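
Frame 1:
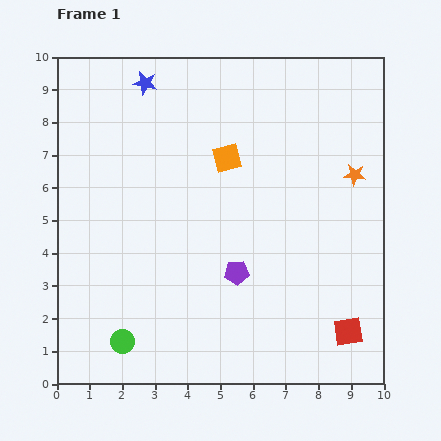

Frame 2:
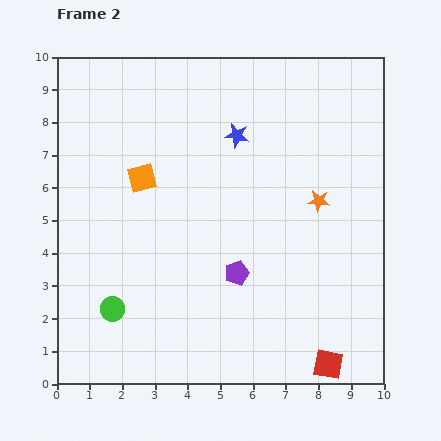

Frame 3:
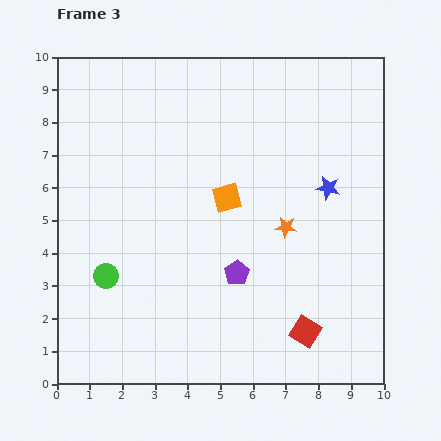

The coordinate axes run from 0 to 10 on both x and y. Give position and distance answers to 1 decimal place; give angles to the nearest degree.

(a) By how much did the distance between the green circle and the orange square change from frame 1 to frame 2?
-2.3

Distance in frame 1: 6.4. Distance in frame 2: 4.1.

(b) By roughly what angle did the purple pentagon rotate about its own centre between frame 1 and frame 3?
30° counter-clockwise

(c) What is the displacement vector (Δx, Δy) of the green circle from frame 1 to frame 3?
(-0.5, 2.0)

The green circle was at (2.0, 1.3) in frame 1 and (1.5, 3.3) in frame 3.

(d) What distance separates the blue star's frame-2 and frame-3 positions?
3.2

The blue star moved from (5.5, 7.6) to (8.3, 6.0), a distance of √(2.8² + 1.6²) ≈ 3.2.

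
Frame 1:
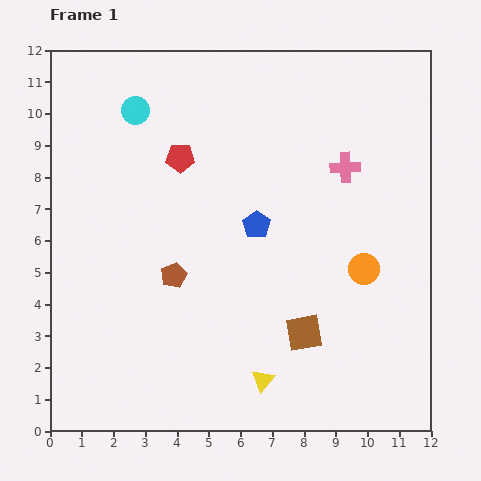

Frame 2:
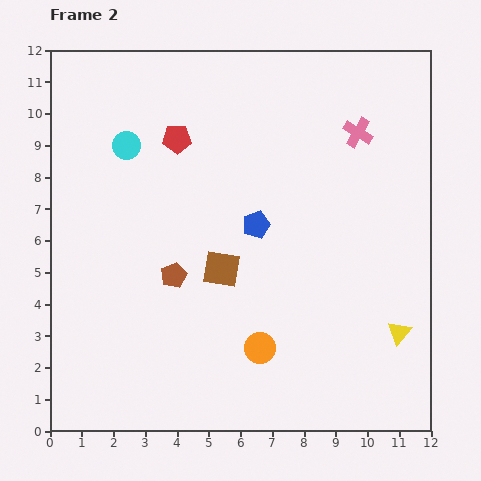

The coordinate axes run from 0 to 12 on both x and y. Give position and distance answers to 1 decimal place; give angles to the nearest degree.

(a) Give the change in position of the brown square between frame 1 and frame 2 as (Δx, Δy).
(-2.6, 2.0)

The brown square was at (8.0, 3.1) in frame 1 and (5.4, 5.1) in frame 2.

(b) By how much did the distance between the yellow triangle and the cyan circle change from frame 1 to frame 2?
+1.0

Distance in frame 1: 9.4. Distance in frame 2: 10.4.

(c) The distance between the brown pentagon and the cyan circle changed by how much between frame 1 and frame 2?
-0.9

Distance in frame 1: 5.3. Distance in frame 2: 4.4.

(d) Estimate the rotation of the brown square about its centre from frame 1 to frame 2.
20° clockwise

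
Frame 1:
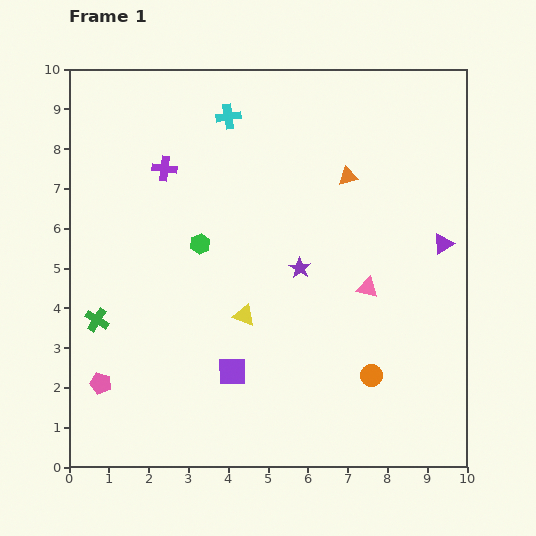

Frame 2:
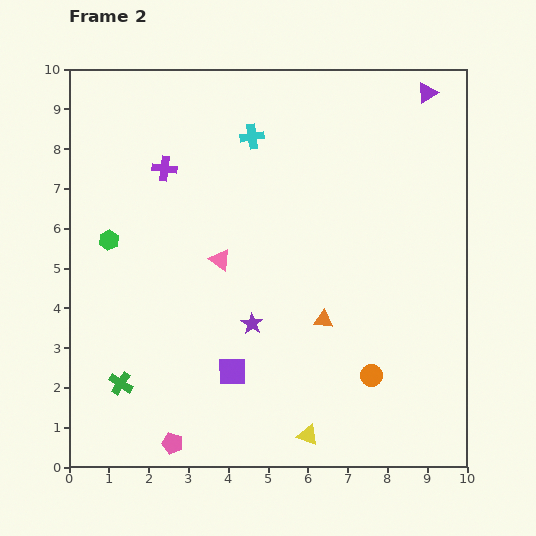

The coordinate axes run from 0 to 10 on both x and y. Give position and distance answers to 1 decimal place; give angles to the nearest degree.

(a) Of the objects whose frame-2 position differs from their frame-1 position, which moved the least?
the cyan cross

(moved 0.8)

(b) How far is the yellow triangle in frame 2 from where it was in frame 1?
3.4

The yellow triangle moved from (4.4, 3.8) to (6.0, 0.8), a distance of √(1.6² + 3.0²) ≈ 3.4.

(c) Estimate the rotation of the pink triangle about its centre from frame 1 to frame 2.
23° clockwise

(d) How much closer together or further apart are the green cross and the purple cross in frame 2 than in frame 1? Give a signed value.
+1.3

Distance in frame 1: 4.2. Distance in frame 2: 5.5.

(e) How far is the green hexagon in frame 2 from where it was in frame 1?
2.3

The green hexagon moved from (3.3, 5.6) to (1.0, 5.7), a distance of √(2.3² + 0.1²) ≈ 2.3.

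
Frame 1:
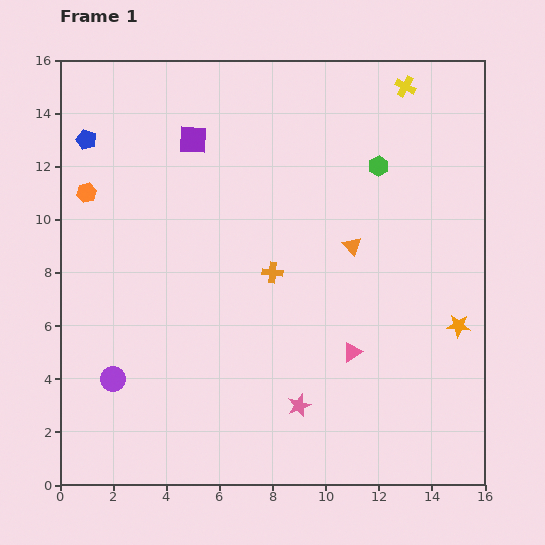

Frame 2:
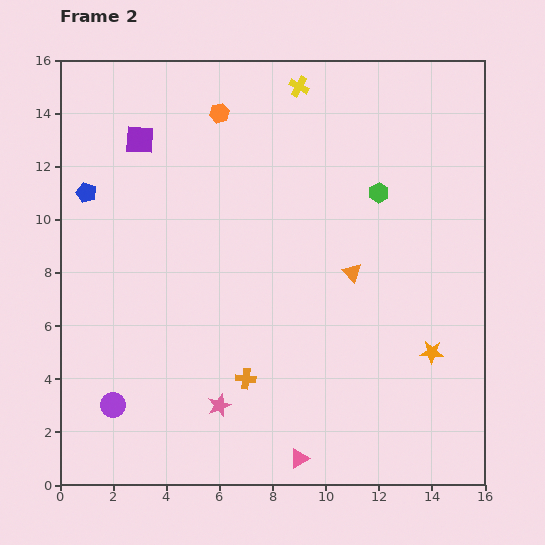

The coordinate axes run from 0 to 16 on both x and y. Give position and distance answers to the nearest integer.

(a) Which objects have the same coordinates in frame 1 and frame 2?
none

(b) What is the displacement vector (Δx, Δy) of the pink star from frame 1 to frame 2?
(-3, 0)

The pink star was at (9, 3) in frame 1 and (6, 3) in frame 2.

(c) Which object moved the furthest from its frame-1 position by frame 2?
the orange hexagon

(moved 6; next 4)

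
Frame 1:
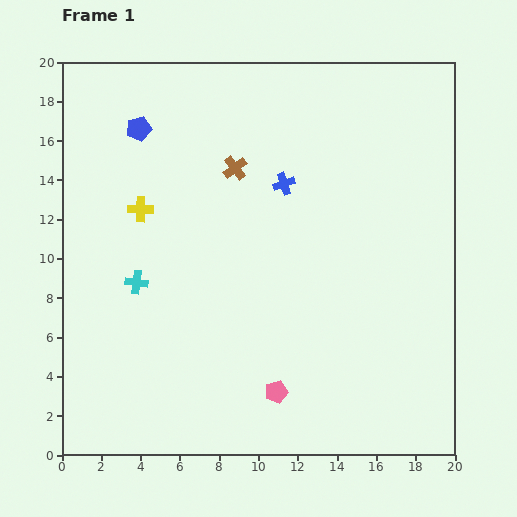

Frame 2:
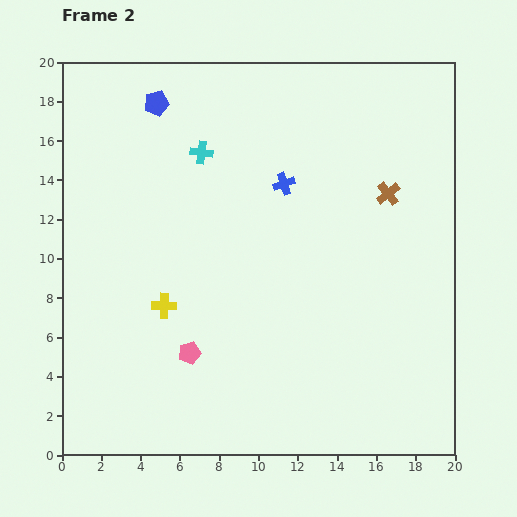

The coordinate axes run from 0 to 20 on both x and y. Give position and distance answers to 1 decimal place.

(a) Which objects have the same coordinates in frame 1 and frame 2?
the blue cross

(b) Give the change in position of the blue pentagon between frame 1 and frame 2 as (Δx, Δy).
(0.9, 1.3)

The blue pentagon was at (3.9, 16.6) in frame 1 and (4.8, 17.9) in frame 2.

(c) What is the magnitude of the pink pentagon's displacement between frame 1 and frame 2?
4.8

The pink pentagon moved from (10.9, 3.2) to (6.5, 5.2), a distance of √(4.4² + 2.0²) ≈ 4.8.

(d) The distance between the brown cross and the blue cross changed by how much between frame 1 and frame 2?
+2.7

Distance in frame 1: 2.6. Distance in frame 2: 5.3.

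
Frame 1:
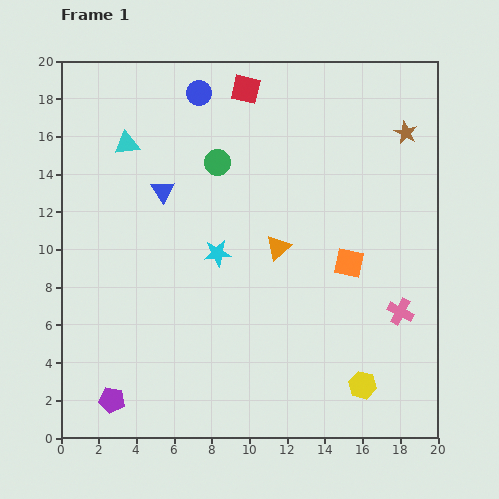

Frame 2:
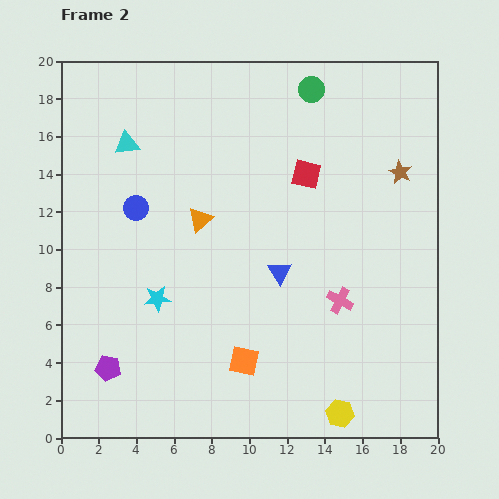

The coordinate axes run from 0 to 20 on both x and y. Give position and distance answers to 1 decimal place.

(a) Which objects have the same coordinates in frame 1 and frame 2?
the cyan triangle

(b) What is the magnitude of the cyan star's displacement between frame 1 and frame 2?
4.0

The cyan star moved from (8.3, 9.8) to (5.1, 7.4), a distance of √(3.2² + 2.4²) ≈ 4.0.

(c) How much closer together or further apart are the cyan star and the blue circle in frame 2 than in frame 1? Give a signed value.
-3.7

Distance in frame 1: 8.6. Distance in frame 2: 4.9.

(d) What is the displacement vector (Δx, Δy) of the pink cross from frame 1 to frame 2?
(-3.2, 0.6)

The pink cross was at (18.0, 6.7) in frame 1 and (14.8, 7.3) in frame 2.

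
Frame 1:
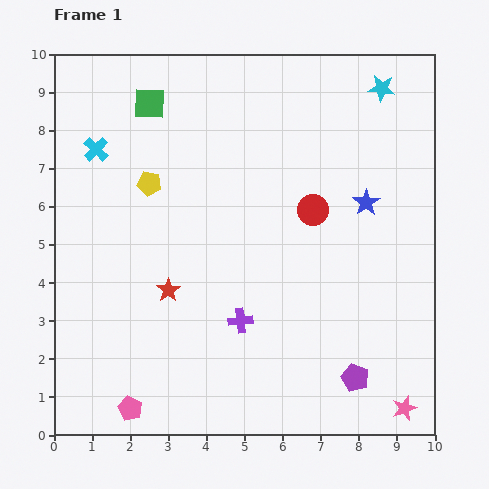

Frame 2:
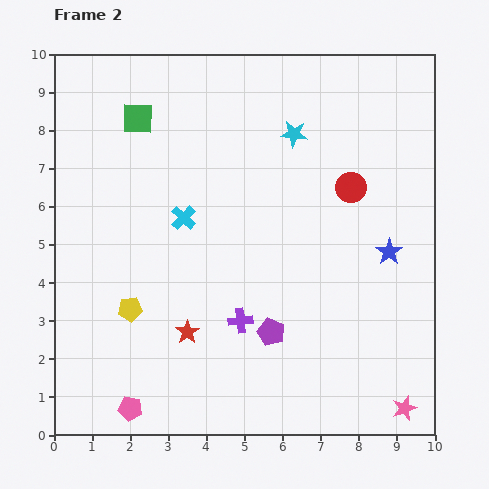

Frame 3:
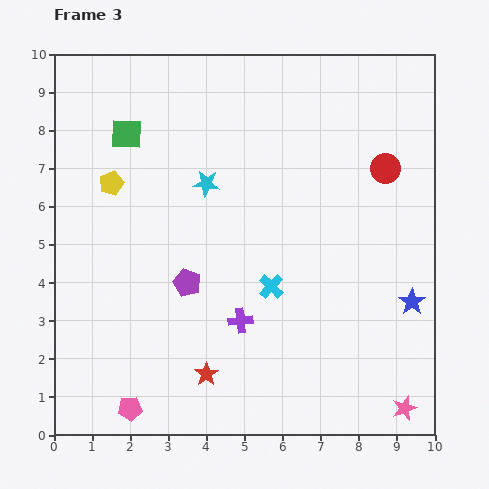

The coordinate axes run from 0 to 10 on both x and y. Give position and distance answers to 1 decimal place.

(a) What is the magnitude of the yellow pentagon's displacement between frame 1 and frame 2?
3.3

The yellow pentagon moved from (2.5, 6.6) to (2.0, 3.3), a distance of √(0.5² + 3.3²) ≈ 3.3.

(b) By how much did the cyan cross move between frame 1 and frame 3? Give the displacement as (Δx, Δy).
(4.6, -3.6)

The cyan cross was at (1.1, 7.5) in frame 1 and (5.7, 3.9) in frame 3.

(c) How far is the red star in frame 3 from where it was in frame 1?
2.4

The red star moved from (3.0, 3.8) to (4.0, 1.6), a distance of √(1.0² + 2.2²) ≈ 2.4.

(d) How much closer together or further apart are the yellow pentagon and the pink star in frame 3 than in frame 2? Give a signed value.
+2.0

Distance in frame 2: 7.7. Distance in frame 3: 9.7.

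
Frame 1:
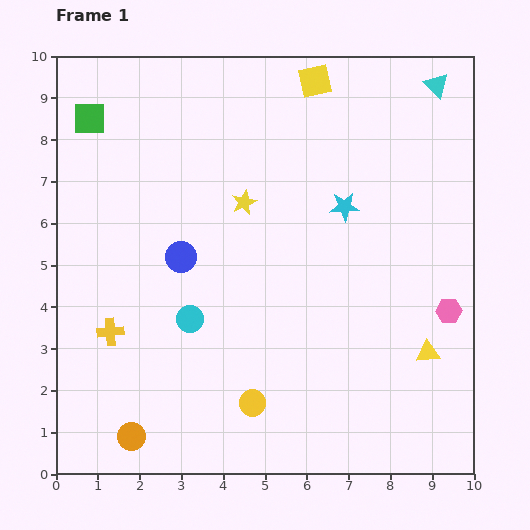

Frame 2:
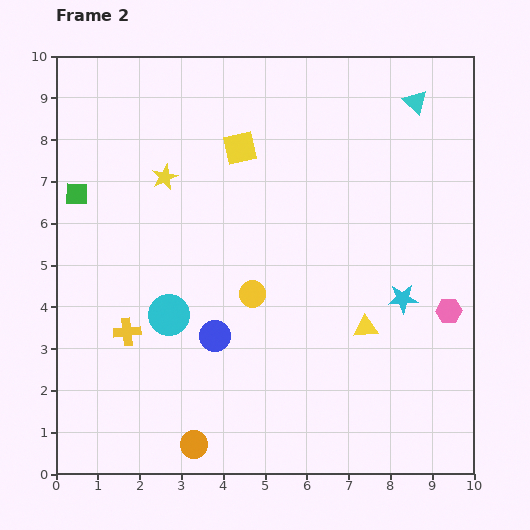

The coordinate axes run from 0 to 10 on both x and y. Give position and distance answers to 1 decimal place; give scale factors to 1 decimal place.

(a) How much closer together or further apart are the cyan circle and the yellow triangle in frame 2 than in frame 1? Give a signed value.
-1.1

Distance in frame 1: 5.8. Distance in frame 2: 4.7.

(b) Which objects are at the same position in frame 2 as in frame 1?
the pink hexagon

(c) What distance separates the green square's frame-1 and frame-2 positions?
1.8

The green square moved from (0.8, 8.5) to (0.5, 6.7), a distance of √(0.3² + 1.8²) ≈ 1.8.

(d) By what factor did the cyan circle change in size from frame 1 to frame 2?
1.6×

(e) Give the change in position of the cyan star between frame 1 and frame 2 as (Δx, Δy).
(1.4, -2.2)

The cyan star was at (6.9, 6.4) in frame 1 and (8.3, 4.2) in frame 2.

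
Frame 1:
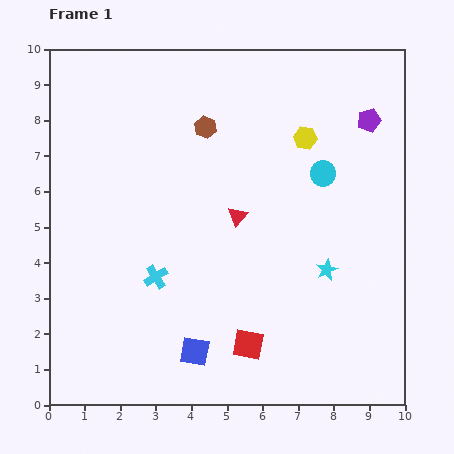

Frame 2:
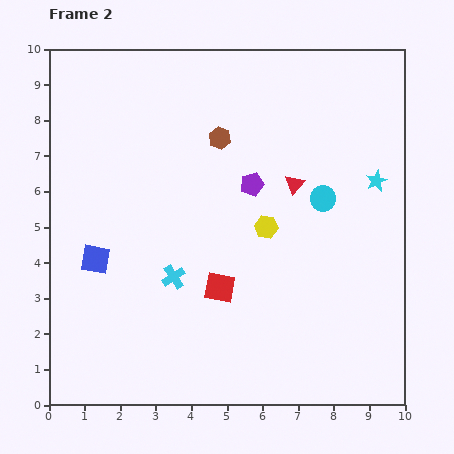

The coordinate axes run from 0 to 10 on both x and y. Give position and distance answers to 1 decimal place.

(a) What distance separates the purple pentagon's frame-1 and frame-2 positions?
3.8

The purple pentagon moved from (9.0, 8.0) to (5.7, 6.2), a distance of √(3.3² + 1.8²) ≈ 3.8.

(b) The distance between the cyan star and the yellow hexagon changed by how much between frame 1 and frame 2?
-0.3

Distance in frame 1: 3.7. Distance in frame 2: 3.4.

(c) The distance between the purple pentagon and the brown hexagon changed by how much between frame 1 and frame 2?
-3.0

Distance in frame 1: 4.6. Distance in frame 2: 1.6.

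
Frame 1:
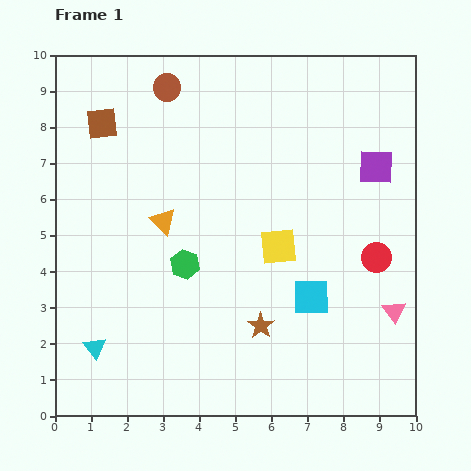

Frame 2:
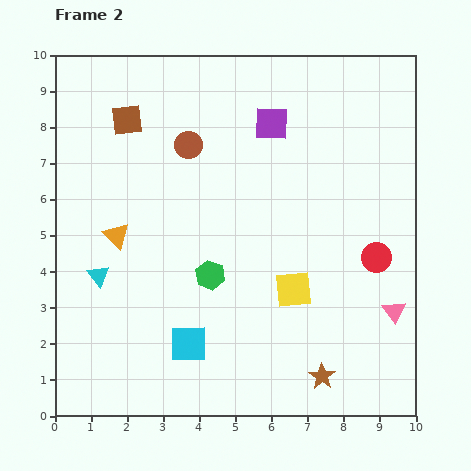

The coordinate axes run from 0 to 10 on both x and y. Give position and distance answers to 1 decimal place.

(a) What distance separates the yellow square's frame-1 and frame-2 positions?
1.3

The yellow square moved from (6.2, 4.7) to (6.6, 3.5), a distance of √(0.4² + 1.2²) ≈ 1.3.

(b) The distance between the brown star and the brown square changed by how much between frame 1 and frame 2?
+1.8

Distance in frame 1: 7.1. Distance in frame 2: 8.9.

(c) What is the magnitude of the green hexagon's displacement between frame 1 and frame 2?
0.8

The green hexagon moved from (3.6, 4.2) to (4.3, 3.9), a distance of √(0.7² + 0.3²) ≈ 0.8.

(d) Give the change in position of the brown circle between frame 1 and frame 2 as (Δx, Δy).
(0.6, -1.6)

The brown circle was at (3.1, 9.1) in frame 1 and (3.7, 7.5) in frame 2.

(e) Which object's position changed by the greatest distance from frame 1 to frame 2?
the cyan square

(moved 3.6; next 3.1)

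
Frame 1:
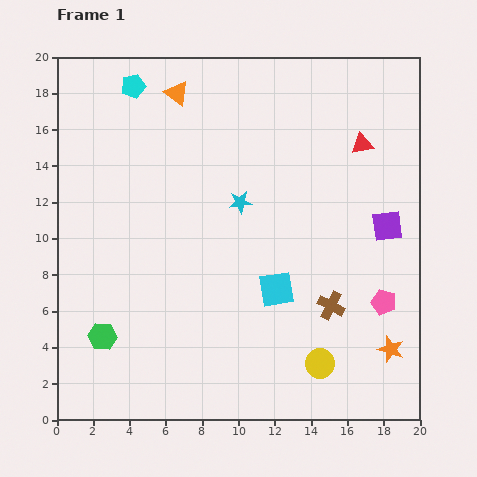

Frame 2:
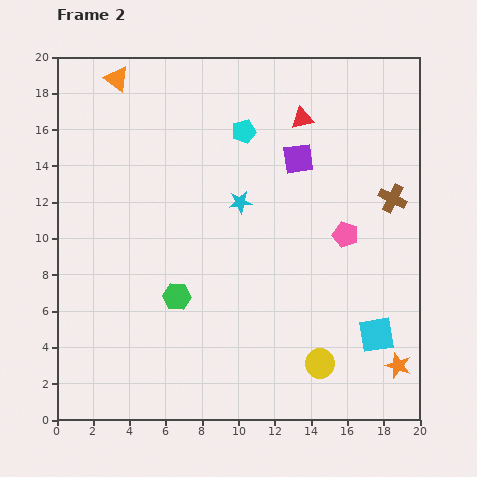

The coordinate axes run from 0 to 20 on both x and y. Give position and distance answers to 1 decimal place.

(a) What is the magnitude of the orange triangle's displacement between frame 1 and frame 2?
3.4

The orange triangle moved from (6.6, 18.0) to (3.3, 18.8), a distance of √(3.3² + 0.8²) ≈ 3.4.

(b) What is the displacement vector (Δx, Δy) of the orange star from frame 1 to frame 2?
(0.4, -0.9)

The orange star was at (18.4, 3.9) in frame 1 and (18.8, 3.0) in frame 2.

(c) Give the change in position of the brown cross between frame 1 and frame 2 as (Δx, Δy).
(3.4, 5.9)

The brown cross was at (15.1, 6.3) in frame 1 and (18.5, 12.2) in frame 2.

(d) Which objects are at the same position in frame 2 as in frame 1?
the yellow circle, the cyan star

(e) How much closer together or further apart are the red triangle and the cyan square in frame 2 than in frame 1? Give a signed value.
+3.3

Distance in frame 1: 9.3. Distance in frame 2: 12.6.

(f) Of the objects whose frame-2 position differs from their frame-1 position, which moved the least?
the orange star

(moved 1.0)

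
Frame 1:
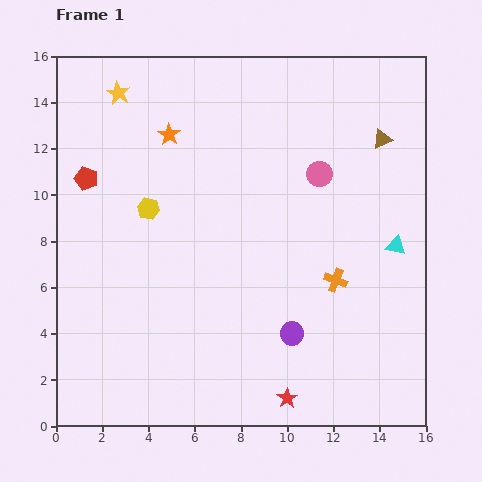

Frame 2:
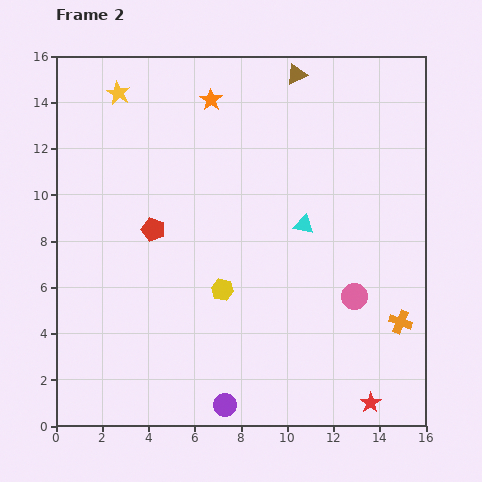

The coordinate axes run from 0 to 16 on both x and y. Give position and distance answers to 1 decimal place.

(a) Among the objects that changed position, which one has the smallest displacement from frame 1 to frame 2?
the orange star

(moved 2.3)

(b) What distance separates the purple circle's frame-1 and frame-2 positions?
4.2

The purple circle moved from (10.2, 4.0) to (7.3, 0.9), a distance of √(2.9² + 3.1²) ≈ 4.2.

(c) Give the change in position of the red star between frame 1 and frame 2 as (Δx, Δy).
(3.6, -0.2)

The red star was at (10.0, 1.2) in frame 1 and (13.6, 1.0) in frame 2.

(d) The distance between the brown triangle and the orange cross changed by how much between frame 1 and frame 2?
+5.2

Distance in frame 1: 6.4. Distance in frame 2: 11.6.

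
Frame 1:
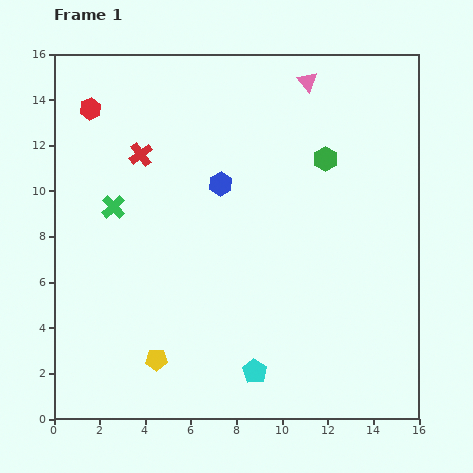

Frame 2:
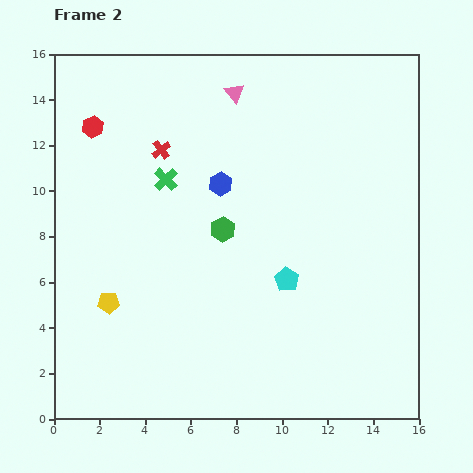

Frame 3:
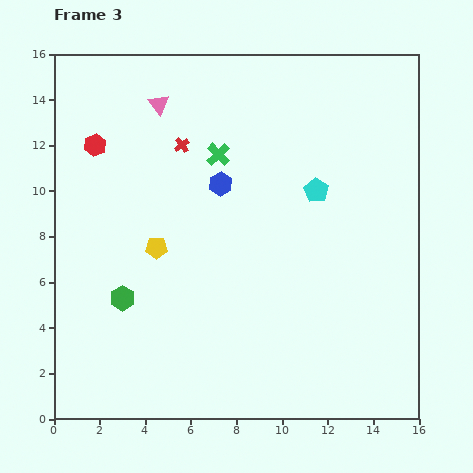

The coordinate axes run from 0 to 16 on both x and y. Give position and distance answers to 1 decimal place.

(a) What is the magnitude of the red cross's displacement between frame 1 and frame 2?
0.9

The red cross moved from (3.8, 11.6) to (4.7, 11.8), a distance of √(0.9² + 0.2²) ≈ 0.9.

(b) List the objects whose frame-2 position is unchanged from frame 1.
the blue hexagon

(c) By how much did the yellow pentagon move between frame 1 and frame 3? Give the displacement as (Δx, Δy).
(0.0, 4.9)

The yellow pentagon was at (4.5, 2.6) in frame 1 and (4.5, 7.5) in frame 3.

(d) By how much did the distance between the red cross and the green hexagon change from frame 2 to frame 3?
+2.8

Distance in frame 2: 4.4. Distance in frame 3: 7.2.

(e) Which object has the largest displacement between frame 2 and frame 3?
the green hexagon

(moved 5.3; next 4.1)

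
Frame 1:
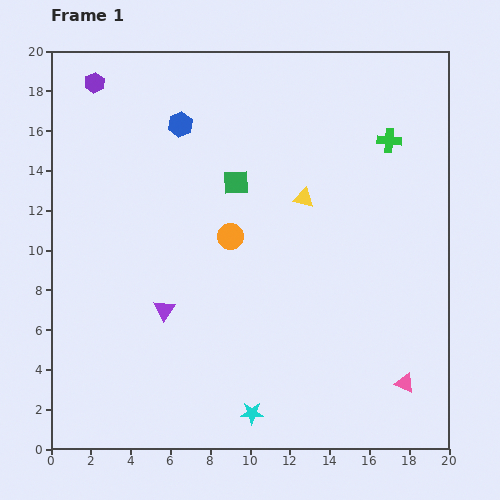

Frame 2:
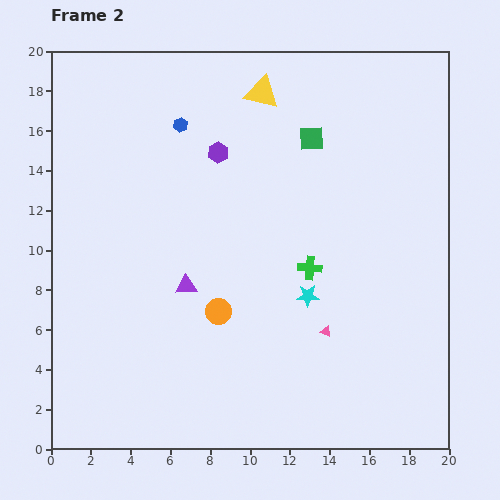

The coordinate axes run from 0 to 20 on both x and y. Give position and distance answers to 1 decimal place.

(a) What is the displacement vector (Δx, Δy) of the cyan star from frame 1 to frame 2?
(2.8, 5.9)

The cyan star was at (10.1, 1.8) in frame 1 and (12.9, 7.7) in frame 2.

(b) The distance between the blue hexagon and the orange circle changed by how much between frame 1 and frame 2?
+3.5

Distance in frame 1: 6.1. Distance in frame 2: 9.6.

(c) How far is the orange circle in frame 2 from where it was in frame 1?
3.8

The orange circle moved from (9.0, 10.7) to (8.4, 6.9), a distance of √(0.6² + 3.8²) ≈ 3.8.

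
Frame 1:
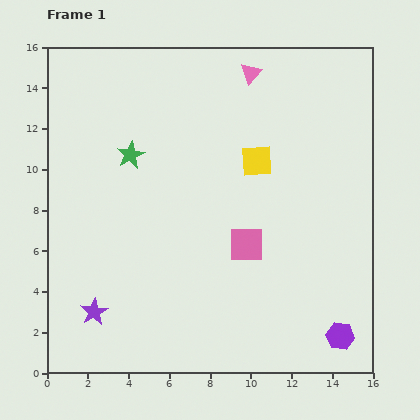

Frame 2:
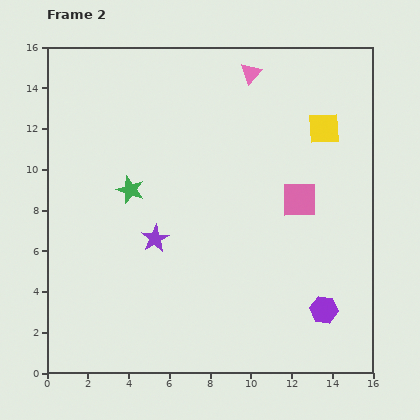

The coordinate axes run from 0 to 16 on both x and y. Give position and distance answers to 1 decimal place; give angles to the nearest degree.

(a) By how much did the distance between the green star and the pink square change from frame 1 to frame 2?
+1.1

Distance in frame 1: 7.2. Distance in frame 2: 8.3.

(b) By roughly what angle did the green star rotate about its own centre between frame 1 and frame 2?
27° counter-clockwise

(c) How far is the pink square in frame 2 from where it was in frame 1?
3.4

The pink square moved from (9.8, 6.3) to (12.4, 8.5), a distance of √(2.6² + 2.2²) ≈ 3.4.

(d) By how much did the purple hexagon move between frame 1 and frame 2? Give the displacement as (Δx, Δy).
(-0.8, 1.3)

The purple hexagon was at (14.4, 1.8) in frame 1 and (13.6, 3.1) in frame 2.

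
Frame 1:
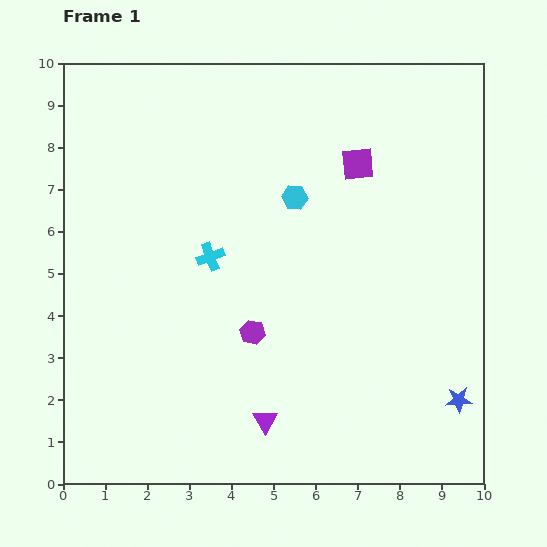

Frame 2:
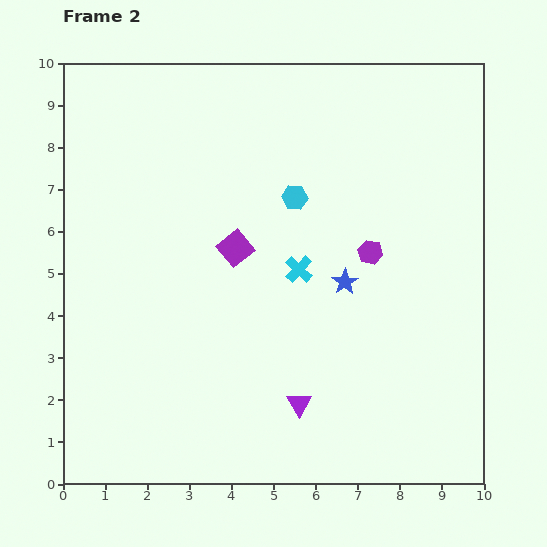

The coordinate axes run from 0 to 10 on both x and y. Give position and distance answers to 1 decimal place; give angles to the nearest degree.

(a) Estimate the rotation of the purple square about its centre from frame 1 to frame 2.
34° counter-clockwise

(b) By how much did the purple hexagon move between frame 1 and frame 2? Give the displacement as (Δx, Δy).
(2.8, 1.9)

The purple hexagon was at (4.5, 3.6) in frame 1 and (7.3, 5.5) in frame 2.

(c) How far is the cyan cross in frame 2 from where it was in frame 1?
2.1

The cyan cross moved from (3.5, 5.4) to (5.6, 5.1), a distance of √(2.1² + 0.3²) ≈ 2.1.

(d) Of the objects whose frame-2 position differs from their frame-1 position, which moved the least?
the purple triangle

(moved 0.9)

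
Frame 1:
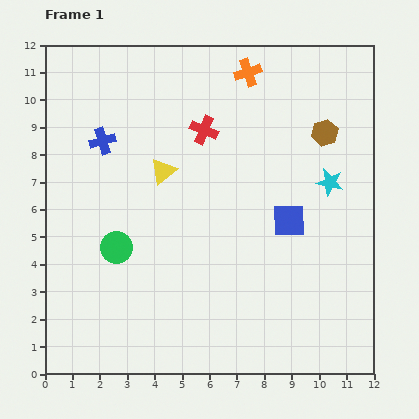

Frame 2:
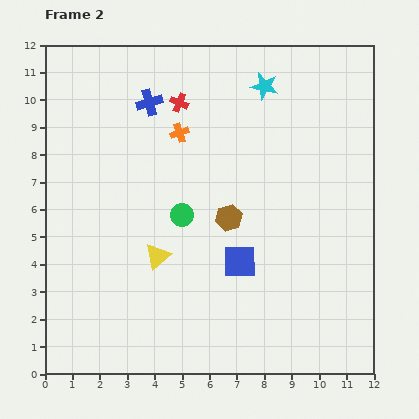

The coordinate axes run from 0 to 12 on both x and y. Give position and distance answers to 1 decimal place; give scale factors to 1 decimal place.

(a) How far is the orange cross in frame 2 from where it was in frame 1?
3.3

The orange cross moved from (7.4, 11.0) to (4.9, 8.8), a distance of √(2.5² + 2.2²) ≈ 3.3.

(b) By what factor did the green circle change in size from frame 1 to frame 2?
0.7×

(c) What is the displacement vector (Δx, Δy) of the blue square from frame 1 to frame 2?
(-1.8, -1.5)

The blue square was at (8.9, 5.6) in frame 1 and (7.1, 4.1) in frame 2.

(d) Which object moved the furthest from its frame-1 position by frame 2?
the brown hexagon

(moved 4.7; next 4.2)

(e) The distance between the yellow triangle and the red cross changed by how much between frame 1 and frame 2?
+3.6

Distance in frame 1: 2.1. Distance in frame 2: 5.7.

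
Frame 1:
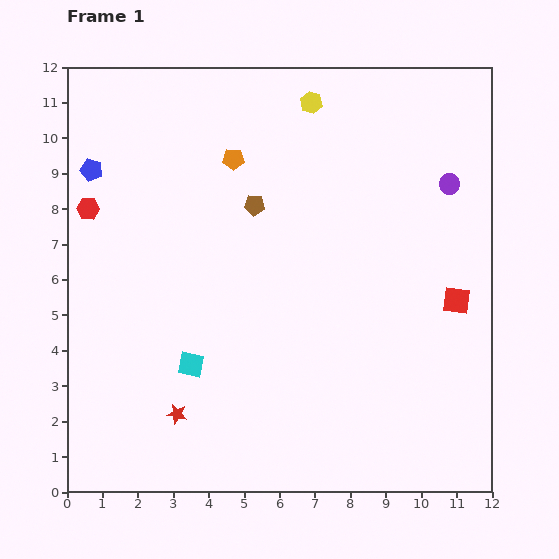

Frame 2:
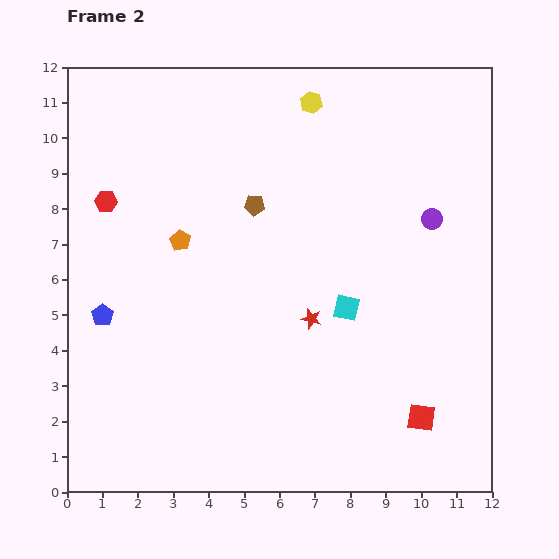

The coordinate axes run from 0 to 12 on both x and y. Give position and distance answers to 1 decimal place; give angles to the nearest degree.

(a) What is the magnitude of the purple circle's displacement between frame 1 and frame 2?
1.1

The purple circle moved from (10.8, 8.7) to (10.3, 7.7), a distance of √(0.5² + 1.0²) ≈ 1.1.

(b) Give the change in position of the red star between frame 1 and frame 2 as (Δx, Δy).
(3.8, 2.7)

The red star was at (3.1, 2.2) in frame 1 and (6.9, 4.9) in frame 2.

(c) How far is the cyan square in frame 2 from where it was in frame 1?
4.7

The cyan square moved from (3.5, 3.6) to (7.9, 5.2), a distance of √(4.4² + 1.6²) ≈ 4.7.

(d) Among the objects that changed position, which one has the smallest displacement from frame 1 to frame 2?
the red hexagon

(moved 0.5)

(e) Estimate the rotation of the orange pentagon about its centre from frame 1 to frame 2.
29° clockwise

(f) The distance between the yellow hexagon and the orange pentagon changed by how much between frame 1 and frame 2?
+2.7

Distance in frame 1: 2.7. Distance in frame 2: 5.4.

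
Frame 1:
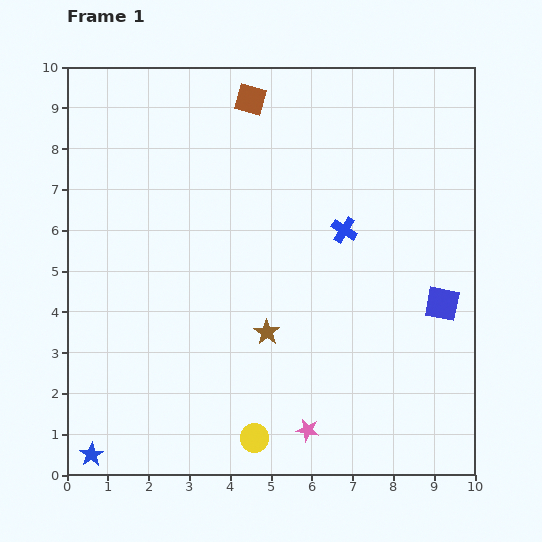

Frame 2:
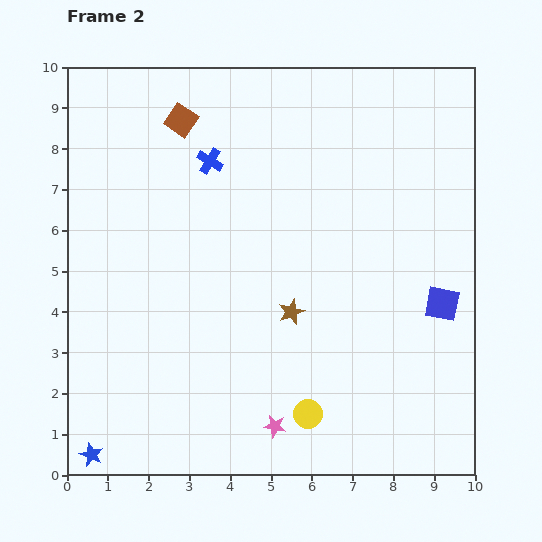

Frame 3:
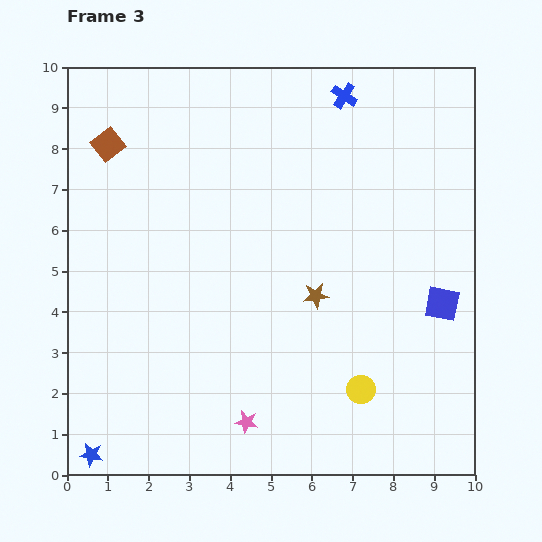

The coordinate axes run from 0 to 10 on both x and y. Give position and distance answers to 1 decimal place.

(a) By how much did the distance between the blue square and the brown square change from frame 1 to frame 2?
+0.9

Distance in frame 1: 6.9. Distance in frame 2: 7.8.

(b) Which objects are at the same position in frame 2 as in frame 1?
the blue square, the blue star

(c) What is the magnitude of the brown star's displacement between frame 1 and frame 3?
1.5

The brown star moved from (4.9, 3.5) to (6.1, 4.4), a distance of √(1.2² + 0.9²) ≈ 1.5.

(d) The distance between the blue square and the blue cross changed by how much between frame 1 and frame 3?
+2.6

Distance in frame 1: 3.0. Distance in frame 3: 5.6.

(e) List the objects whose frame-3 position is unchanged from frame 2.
the blue square, the blue star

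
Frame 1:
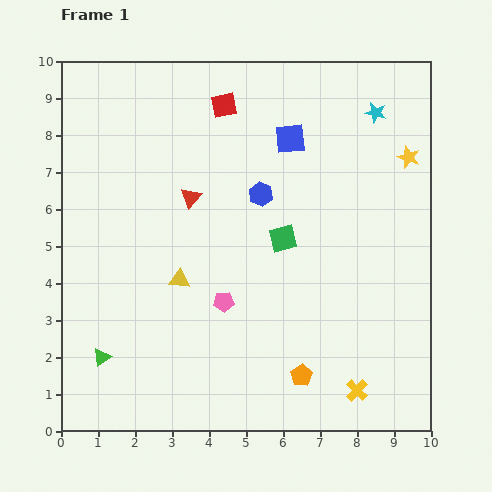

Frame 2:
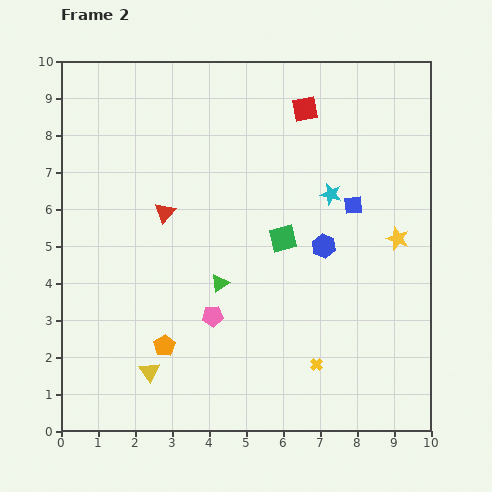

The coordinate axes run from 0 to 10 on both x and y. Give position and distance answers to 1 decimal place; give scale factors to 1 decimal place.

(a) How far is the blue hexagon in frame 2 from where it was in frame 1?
2.2

The blue hexagon moved from (5.4, 6.4) to (7.1, 5.0), a distance of √(1.7² + 1.4²) ≈ 2.2.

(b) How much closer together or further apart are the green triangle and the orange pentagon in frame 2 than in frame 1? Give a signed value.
-3.1

Distance in frame 1: 5.4. Distance in frame 2: 2.3.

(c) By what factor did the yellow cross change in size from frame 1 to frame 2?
0.6×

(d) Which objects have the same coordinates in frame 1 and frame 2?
the green square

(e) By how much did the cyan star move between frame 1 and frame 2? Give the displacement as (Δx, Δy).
(-1.2, -2.2)

The cyan star was at (8.5, 8.6) in frame 1 and (7.3, 6.4) in frame 2.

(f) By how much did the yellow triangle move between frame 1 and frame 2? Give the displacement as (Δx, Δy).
(-0.8, -2.5)

The yellow triangle was at (3.2, 4.1) in frame 1 and (2.4, 1.6) in frame 2.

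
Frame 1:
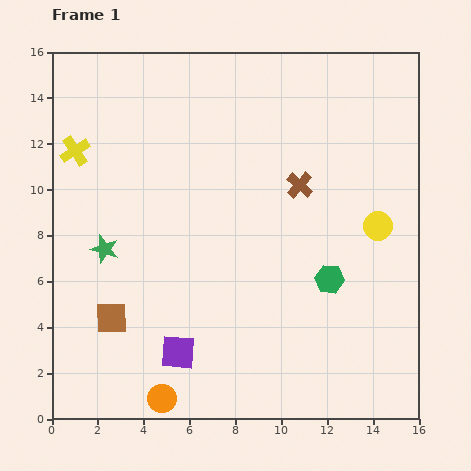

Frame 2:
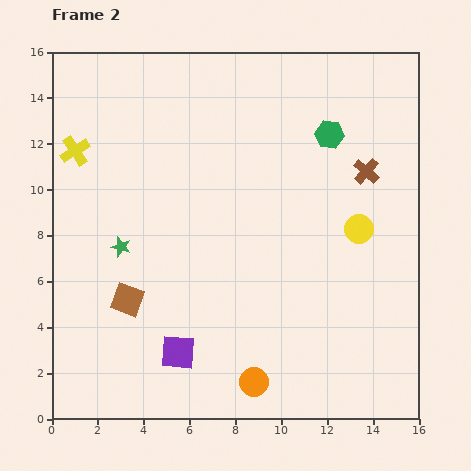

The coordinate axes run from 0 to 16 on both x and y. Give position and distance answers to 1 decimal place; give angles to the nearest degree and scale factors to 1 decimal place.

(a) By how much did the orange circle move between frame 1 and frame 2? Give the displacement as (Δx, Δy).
(4.0, 0.7)

The orange circle was at (4.8, 0.9) in frame 1 and (8.8, 1.6) in frame 2.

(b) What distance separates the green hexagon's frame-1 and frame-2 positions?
6.3

The green hexagon moved from (12.1, 6.1) to (12.1, 12.4), a distance of √(0.0² + 6.3²) ≈ 6.3.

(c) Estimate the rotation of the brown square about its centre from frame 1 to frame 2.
22° clockwise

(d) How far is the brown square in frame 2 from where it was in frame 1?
1.1

The brown square moved from (2.6, 4.4) to (3.3, 5.2), a distance of √(0.7² + 0.8²) ≈ 1.1.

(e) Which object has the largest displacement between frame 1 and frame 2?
the green hexagon

(moved 6.3; next 4.1)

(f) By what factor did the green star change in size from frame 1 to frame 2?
0.7×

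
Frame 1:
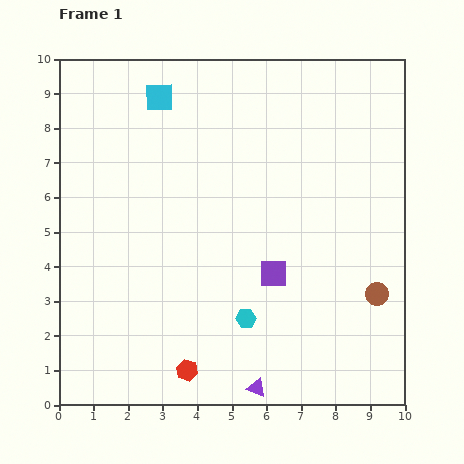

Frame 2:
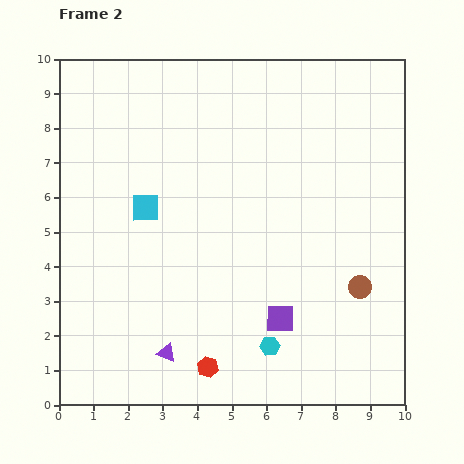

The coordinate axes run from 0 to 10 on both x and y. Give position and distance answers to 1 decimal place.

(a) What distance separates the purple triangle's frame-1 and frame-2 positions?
2.8

The purple triangle moved from (5.7, 0.5) to (3.1, 1.5), a distance of √(2.6² + 1.0²) ≈ 2.8.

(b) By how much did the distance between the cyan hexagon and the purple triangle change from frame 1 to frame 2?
+1.0

Distance in frame 1: 2.0. Distance in frame 2: 3.0.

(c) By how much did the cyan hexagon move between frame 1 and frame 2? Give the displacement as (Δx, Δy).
(0.7, -0.8)

The cyan hexagon was at (5.4, 2.5) in frame 1 and (6.1, 1.7) in frame 2.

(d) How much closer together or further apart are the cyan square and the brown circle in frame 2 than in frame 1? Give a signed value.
-1.9

Distance in frame 1: 8.5. Distance in frame 2: 6.6.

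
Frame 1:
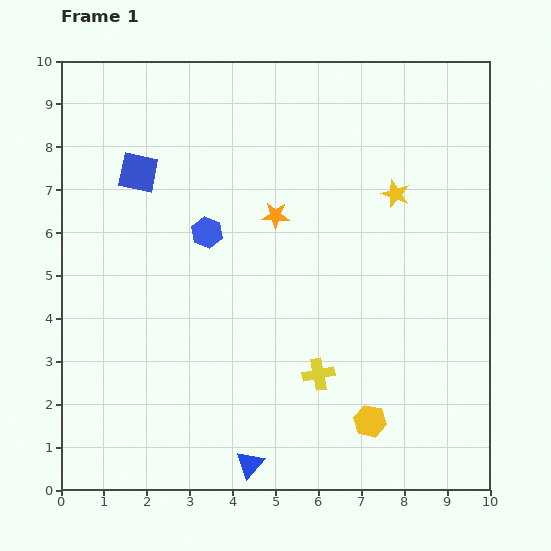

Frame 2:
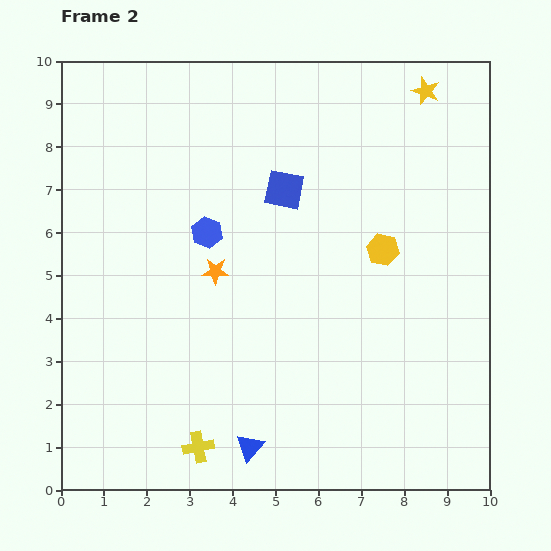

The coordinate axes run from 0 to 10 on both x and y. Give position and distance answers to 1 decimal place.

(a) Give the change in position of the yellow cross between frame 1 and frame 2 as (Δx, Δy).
(-2.8, -1.7)

The yellow cross was at (6.0, 2.7) in frame 1 and (3.2, 1.0) in frame 2.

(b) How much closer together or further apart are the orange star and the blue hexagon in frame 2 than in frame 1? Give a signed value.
-0.7

Distance in frame 1: 1.6. Distance in frame 2: 0.9.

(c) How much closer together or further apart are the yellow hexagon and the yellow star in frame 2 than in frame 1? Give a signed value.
-1.5

Distance in frame 1: 5.3. Distance in frame 2: 3.8.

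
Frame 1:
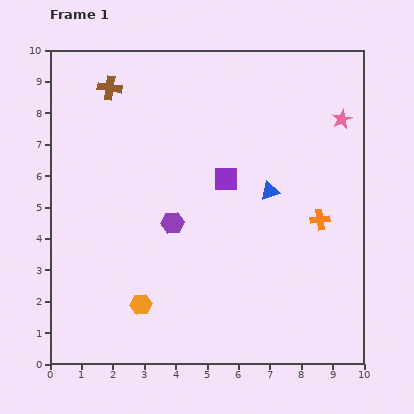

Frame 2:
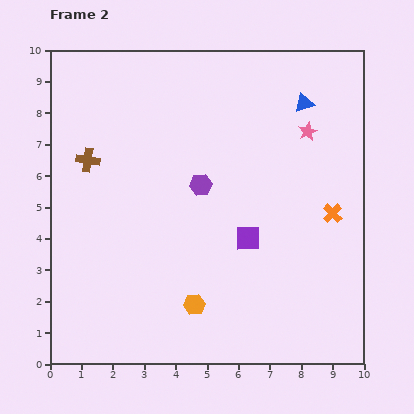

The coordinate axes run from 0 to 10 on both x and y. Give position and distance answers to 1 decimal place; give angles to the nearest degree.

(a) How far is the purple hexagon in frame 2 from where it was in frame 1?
1.5

The purple hexagon moved from (3.9, 4.5) to (4.8, 5.7), a distance of √(0.9² + 1.2²) ≈ 1.5.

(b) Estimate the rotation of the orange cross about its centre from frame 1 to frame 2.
39° counter-clockwise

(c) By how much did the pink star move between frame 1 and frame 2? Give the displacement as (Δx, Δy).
(-1.1, -0.4)

The pink star was at (9.3, 7.8) in frame 1 and (8.2, 7.4) in frame 2.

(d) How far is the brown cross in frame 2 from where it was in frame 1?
2.4

The brown cross moved from (1.9, 8.8) to (1.2, 6.5), a distance of √(0.7² + 2.3²) ≈ 2.4.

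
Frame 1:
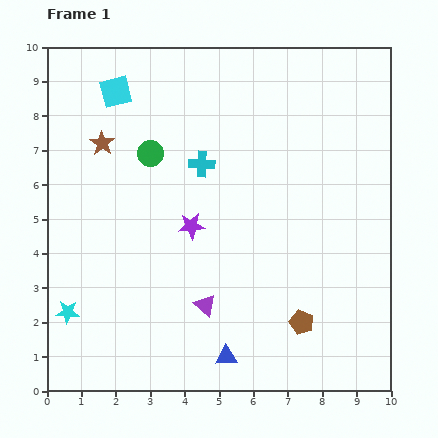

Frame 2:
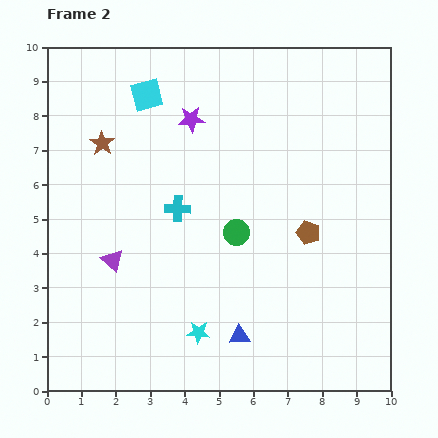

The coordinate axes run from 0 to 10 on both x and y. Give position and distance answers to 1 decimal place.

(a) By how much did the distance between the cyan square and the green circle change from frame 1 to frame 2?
+2.7

Distance in frame 1: 2.1. Distance in frame 2: 4.8.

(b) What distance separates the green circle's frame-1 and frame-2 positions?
3.4

The green circle moved from (3.0, 6.9) to (5.5, 4.6), a distance of √(2.5² + 2.3²) ≈ 3.4.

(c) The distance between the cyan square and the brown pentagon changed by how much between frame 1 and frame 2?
-2.4

Distance in frame 1: 8.6. Distance in frame 2: 6.2.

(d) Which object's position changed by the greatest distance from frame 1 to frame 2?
the cyan star

(moved 3.8; next 3.4)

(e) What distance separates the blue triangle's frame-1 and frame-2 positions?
0.7

The blue triangle moved from (5.2, 1.0) to (5.6, 1.6), a distance of √(0.4² + 0.6²) ≈ 0.7.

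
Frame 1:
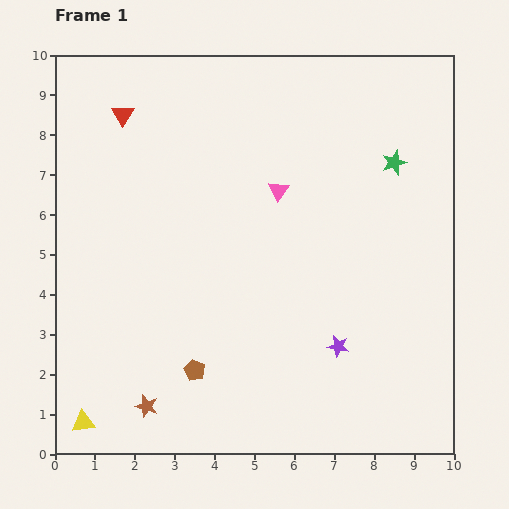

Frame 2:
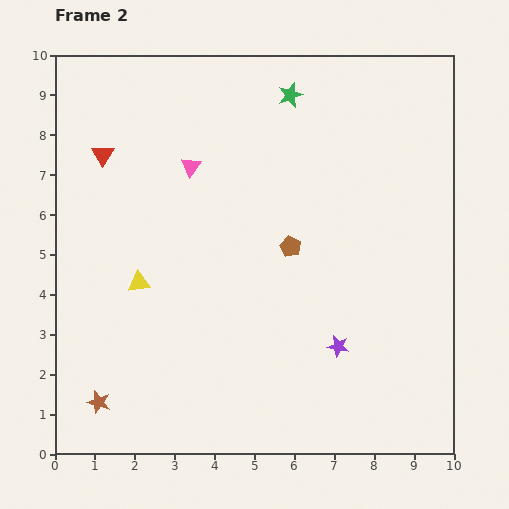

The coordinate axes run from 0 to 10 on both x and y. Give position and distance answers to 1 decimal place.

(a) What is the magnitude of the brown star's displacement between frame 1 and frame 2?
1.2

The brown star moved from (2.3, 1.2) to (1.1, 1.3), a distance of √(1.2² + 0.1²) ≈ 1.2.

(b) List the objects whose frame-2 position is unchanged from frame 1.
the purple star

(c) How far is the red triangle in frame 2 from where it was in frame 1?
1.1

The red triangle moved from (1.7, 8.5) to (1.2, 7.5), a distance of √(0.5² + 1.0²) ≈ 1.1.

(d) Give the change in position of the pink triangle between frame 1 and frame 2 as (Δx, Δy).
(-2.2, 0.6)

The pink triangle was at (5.6, 6.6) in frame 1 and (3.4, 7.2) in frame 2.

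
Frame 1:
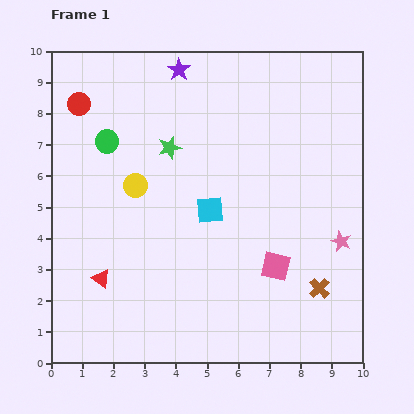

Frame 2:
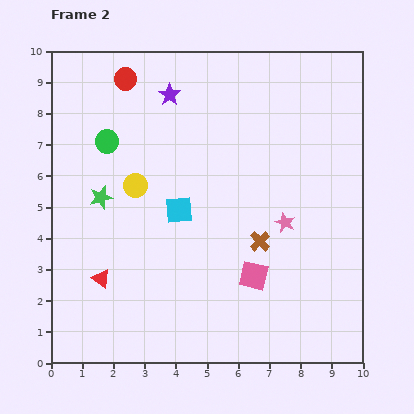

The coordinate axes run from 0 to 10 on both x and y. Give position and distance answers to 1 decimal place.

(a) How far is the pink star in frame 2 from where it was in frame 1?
1.9

The pink star moved from (9.3, 3.9) to (7.5, 4.5), a distance of √(1.8² + 0.6²) ≈ 1.9.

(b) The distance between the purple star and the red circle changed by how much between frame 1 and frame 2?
-1.9

Distance in frame 1: 3.4. Distance in frame 2: 1.5.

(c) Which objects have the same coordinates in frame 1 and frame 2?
the red triangle, the yellow circle, the green circle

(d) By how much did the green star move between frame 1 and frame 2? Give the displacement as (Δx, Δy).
(-2.2, -1.6)

The green star was at (3.8, 6.9) in frame 1 and (1.6, 5.3) in frame 2.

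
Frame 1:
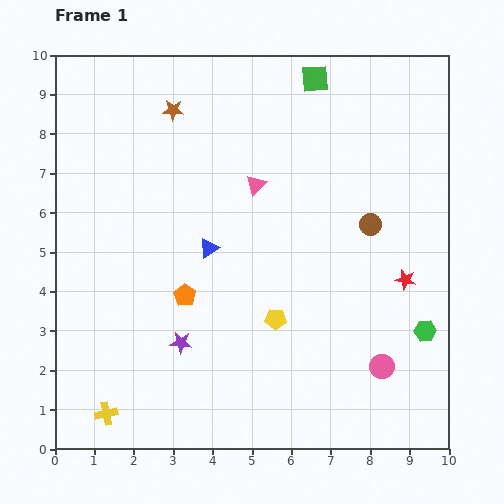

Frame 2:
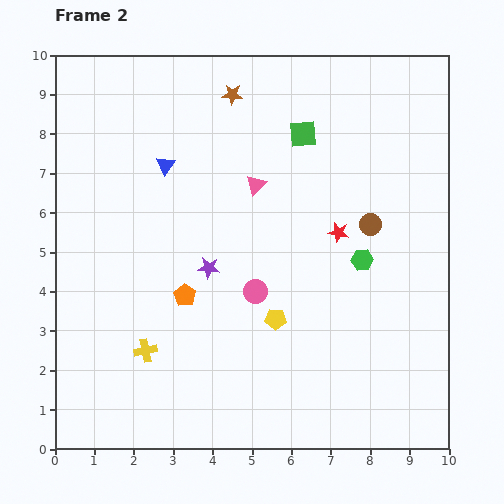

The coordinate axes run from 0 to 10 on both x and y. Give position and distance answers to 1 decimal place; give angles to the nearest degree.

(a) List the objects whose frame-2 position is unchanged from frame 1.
the orange pentagon, the brown circle, the pink triangle, the yellow pentagon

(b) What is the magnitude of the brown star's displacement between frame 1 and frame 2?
1.6

The brown star moved from (3.0, 8.6) to (4.5, 9.0), a distance of √(1.5² + 0.4²) ≈ 1.6.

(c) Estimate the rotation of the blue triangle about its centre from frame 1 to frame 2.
23° counter-clockwise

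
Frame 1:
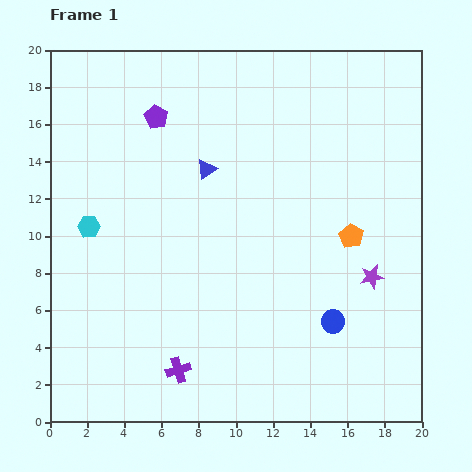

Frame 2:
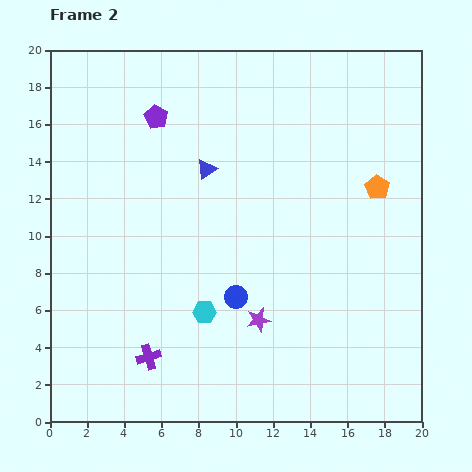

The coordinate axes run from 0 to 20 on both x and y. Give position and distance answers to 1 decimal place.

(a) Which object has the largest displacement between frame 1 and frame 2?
the cyan hexagon

(moved 7.7; next 6.5)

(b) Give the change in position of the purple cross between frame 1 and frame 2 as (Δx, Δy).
(-1.6, 0.7)

The purple cross was at (6.9, 2.8) in frame 1 and (5.3, 3.5) in frame 2.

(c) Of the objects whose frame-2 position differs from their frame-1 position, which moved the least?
the purple cross

(moved 1.7)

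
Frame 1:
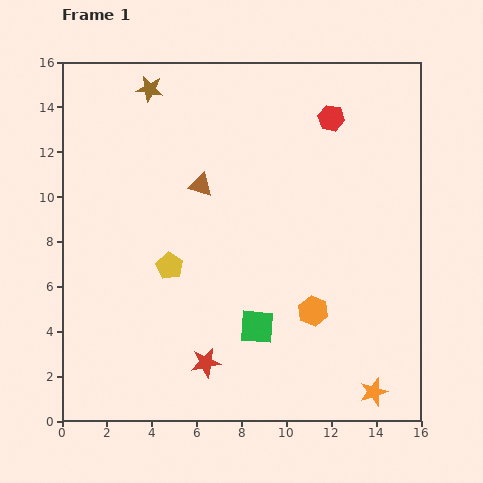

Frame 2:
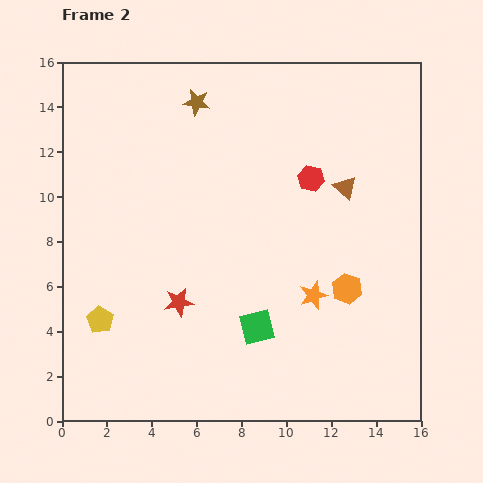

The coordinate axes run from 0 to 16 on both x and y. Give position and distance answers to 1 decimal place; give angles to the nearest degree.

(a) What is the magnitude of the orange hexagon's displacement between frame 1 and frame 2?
1.8

The orange hexagon moved from (11.2, 4.9) to (12.7, 5.9), a distance of √(1.5² + 1.0²) ≈ 1.8.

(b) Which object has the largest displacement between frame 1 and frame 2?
the brown triangle

(moved 6.4; next 5.1)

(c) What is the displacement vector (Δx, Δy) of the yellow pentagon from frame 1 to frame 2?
(-3.1, -2.4)

The yellow pentagon was at (4.8, 6.9) in frame 1 and (1.7, 4.5) in frame 2.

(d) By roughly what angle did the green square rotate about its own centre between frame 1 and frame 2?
19° counter-clockwise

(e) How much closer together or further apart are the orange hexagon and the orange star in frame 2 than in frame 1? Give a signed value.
-3.0

Distance in frame 1: 4.5. Distance in frame 2: 1.5.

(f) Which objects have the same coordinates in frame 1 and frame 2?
the green square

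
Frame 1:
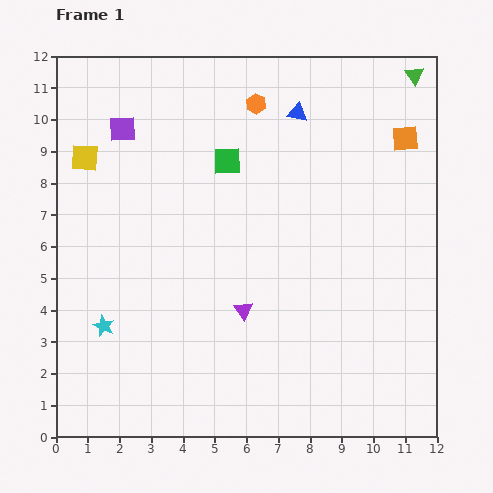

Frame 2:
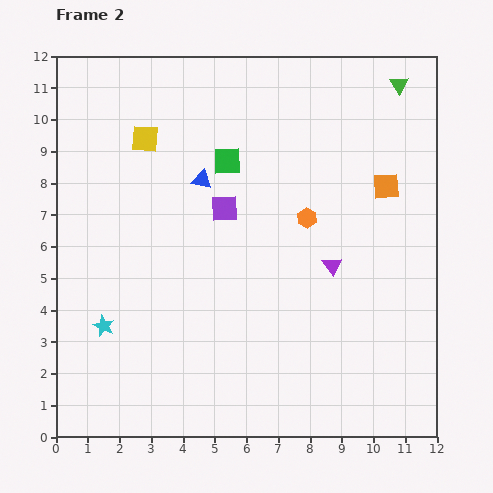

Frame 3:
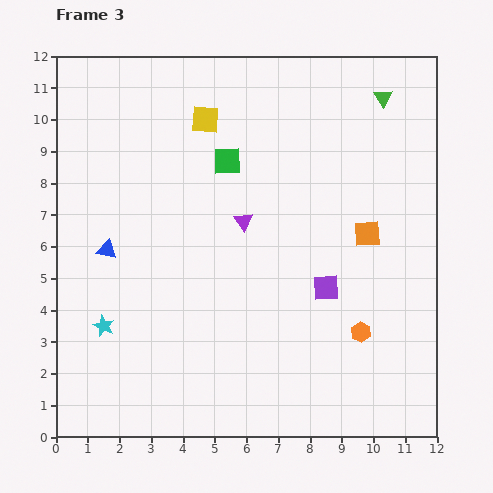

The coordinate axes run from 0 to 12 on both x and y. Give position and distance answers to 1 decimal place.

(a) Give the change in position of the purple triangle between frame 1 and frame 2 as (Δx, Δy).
(2.8, 1.4)

The purple triangle was at (5.9, 4.0) in frame 1 and (8.7, 5.4) in frame 2.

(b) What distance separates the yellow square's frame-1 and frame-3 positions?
4.0

The yellow square moved from (0.9, 8.8) to (4.7, 10.0), a distance of √(3.8² + 1.2²) ≈ 4.0.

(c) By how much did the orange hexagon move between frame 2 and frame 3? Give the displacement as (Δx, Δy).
(1.7, -3.6)

The orange hexagon was at (7.9, 6.9) in frame 2 and (9.6, 3.3) in frame 3.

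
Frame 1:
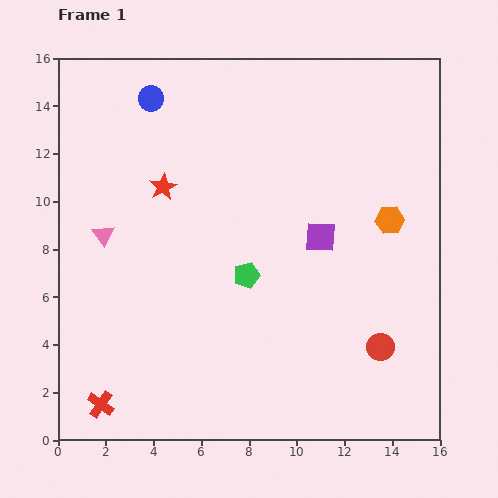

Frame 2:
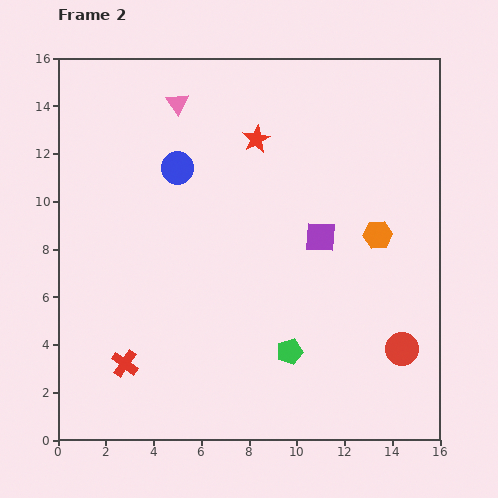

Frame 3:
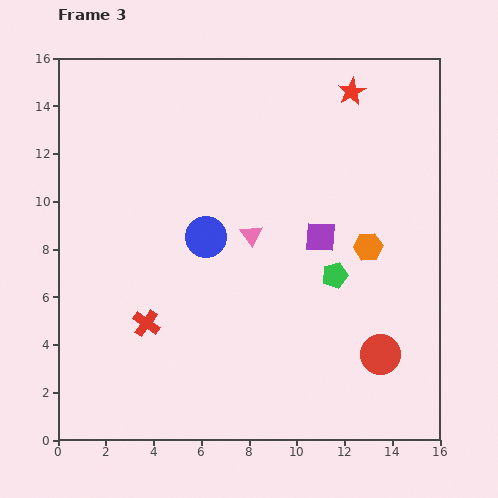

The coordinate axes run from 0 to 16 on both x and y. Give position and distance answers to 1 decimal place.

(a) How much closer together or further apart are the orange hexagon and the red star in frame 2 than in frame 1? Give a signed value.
-3.1

Distance in frame 1: 9.6. Distance in frame 2: 6.5.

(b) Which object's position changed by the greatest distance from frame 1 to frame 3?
the red star

(moved 8.9; next 6.2)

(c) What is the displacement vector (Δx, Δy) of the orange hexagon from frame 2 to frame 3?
(-0.4, -0.5)

The orange hexagon was at (13.4, 8.6) in frame 2 and (13.0, 8.1) in frame 3.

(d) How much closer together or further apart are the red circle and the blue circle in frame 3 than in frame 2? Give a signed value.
-3.3

Distance in frame 2: 12.1. Distance in frame 3: 8.8.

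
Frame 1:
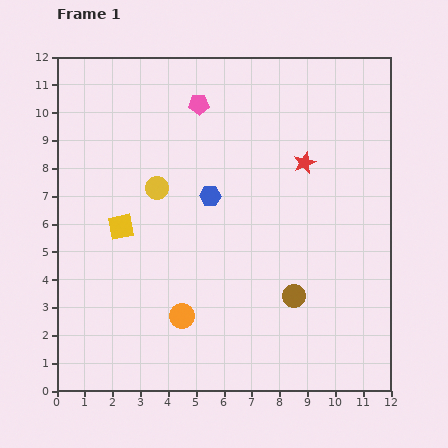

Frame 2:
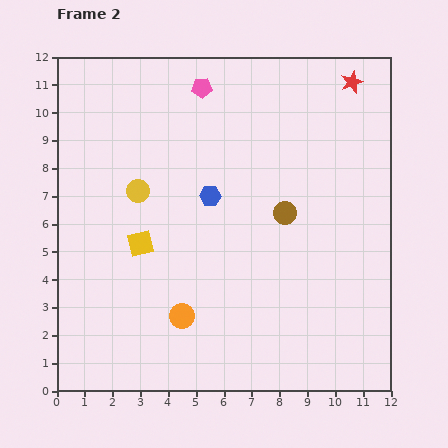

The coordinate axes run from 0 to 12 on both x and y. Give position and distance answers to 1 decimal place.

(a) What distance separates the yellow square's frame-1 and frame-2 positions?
0.9

The yellow square moved from (2.3, 5.9) to (3.0, 5.3), a distance of √(0.7² + 0.6²) ≈ 0.9.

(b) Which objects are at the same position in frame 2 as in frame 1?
the orange circle, the blue hexagon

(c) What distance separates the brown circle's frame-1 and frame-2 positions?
3.0

The brown circle moved from (8.5, 3.4) to (8.2, 6.4), a distance of √(0.3² + 3.0²) ≈ 3.0.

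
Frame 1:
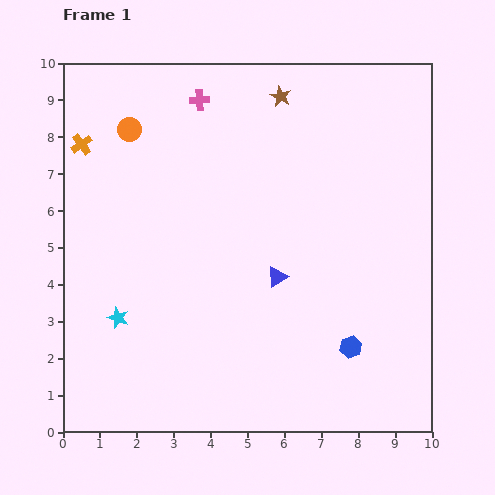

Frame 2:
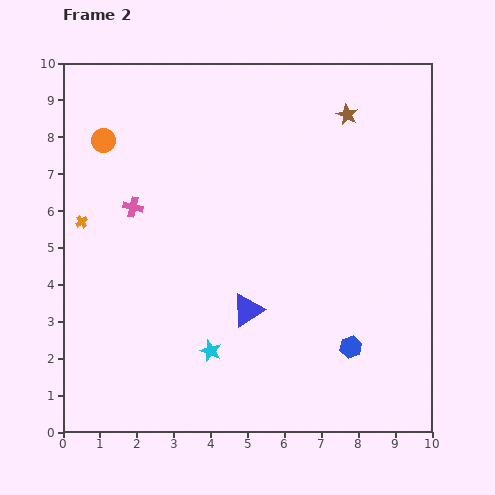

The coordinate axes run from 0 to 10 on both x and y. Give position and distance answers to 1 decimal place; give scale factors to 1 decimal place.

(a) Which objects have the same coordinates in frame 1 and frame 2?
the blue hexagon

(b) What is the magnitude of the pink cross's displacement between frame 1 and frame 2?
3.4

The pink cross moved from (3.7, 9.0) to (1.9, 6.1), a distance of √(1.8² + 2.9²) ≈ 3.4.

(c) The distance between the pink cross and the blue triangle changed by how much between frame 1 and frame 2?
-1.0

Distance in frame 1: 5.2. Distance in frame 2: 4.2.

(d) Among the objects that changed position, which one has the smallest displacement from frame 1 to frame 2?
the orange circle

(moved 0.8)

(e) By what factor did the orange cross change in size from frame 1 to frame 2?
0.6×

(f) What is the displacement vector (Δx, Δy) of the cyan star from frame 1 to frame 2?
(2.5, -0.9)

The cyan star was at (1.5, 3.1) in frame 1 and (4.0, 2.2) in frame 2.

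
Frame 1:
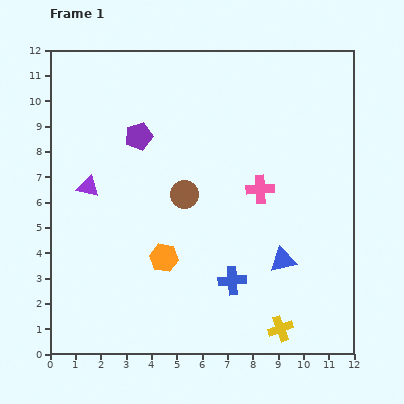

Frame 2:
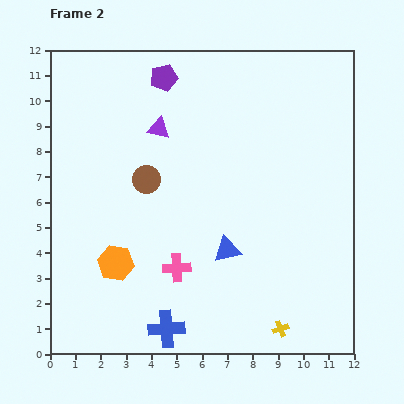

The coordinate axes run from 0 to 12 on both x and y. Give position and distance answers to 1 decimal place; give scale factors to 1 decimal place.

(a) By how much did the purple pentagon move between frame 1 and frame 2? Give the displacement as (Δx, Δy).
(1.0, 2.3)

The purple pentagon was at (3.5, 8.6) in frame 1 and (4.5, 10.9) in frame 2.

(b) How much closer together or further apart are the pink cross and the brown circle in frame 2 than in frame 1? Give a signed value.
+0.7

Distance in frame 1: 3.0. Distance in frame 2: 3.7.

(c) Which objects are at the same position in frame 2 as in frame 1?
the yellow cross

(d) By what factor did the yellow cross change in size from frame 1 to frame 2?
0.6×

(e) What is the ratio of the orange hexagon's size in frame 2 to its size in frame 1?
1.3×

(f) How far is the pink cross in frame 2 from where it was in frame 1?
4.5

The pink cross moved from (8.3, 6.5) to (5.0, 3.4), a distance of √(3.3² + 3.1²) ≈ 4.5.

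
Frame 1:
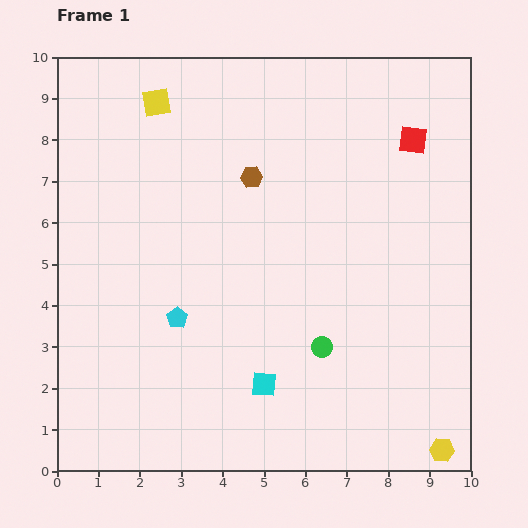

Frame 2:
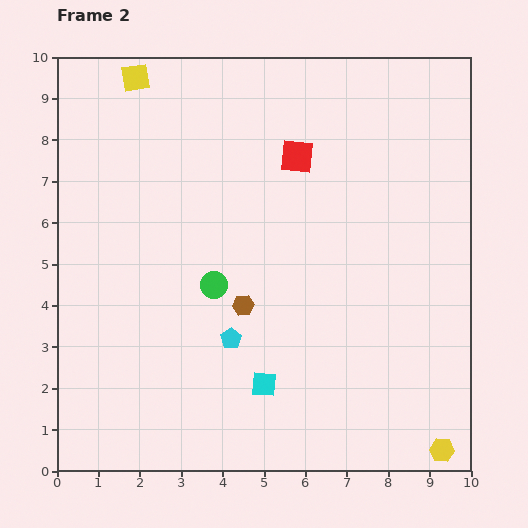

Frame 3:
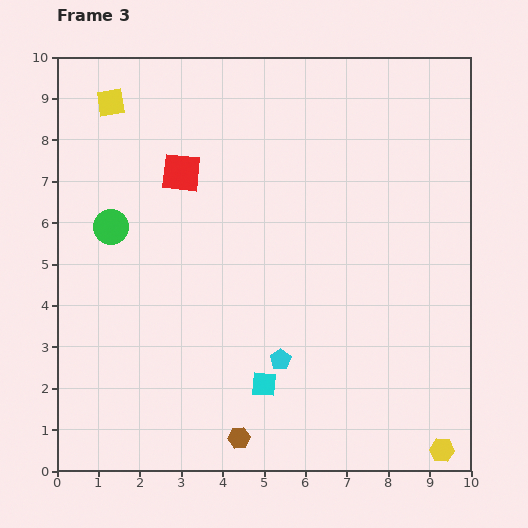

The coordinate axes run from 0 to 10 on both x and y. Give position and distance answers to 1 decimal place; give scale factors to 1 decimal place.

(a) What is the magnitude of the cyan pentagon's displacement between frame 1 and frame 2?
1.4

The cyan pentagon moved from (2.9, 3.7) to (4.2, 3.2), a distance of √(1.3² + 0.5²) ≈ 1.4.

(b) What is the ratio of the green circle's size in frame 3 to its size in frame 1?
1.6×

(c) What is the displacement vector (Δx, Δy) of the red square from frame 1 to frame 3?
(-5.6, -0.8)

The red square was at (8.6, 8.0) in frame 1 and (3.0, 7.2) in frame 3.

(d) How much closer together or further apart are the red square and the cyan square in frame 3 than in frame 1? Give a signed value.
-1.4

Distance in frame 1: 6.9. Distance in frame 3: 5.5.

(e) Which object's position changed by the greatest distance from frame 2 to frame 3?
the brown hexagon

(moved 3.2; next 2.9)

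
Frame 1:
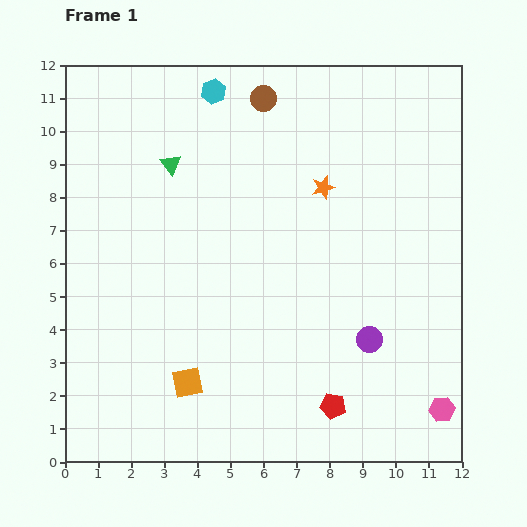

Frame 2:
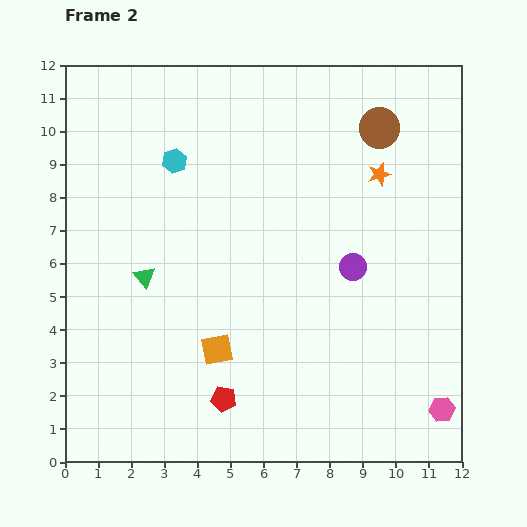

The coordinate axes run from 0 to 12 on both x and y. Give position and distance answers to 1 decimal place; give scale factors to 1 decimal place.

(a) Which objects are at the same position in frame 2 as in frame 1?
the pink hexagon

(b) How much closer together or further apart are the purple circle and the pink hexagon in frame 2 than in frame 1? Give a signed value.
+2.1

Distance in frame 1: 3.0. Distance in frame 2: 5.1.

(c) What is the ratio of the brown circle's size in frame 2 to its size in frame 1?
1.6×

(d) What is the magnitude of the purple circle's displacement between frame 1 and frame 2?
2.3

The purple circle moved from (9.2, 3.7) to (8.7, 5.9), a distance of √(0.5² + 2.2²) ≈ 2.3.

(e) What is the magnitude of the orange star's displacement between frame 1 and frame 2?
1.7

The orange star moved from (7.8, 8.3) to (9.5, 8.7), a distance of √(1.7² + 0.4²) ≈ 1.7.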